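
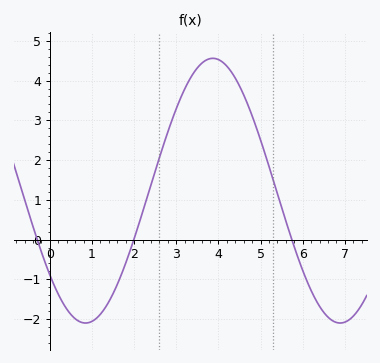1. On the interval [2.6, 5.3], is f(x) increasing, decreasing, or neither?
neither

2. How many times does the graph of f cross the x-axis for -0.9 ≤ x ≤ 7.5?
3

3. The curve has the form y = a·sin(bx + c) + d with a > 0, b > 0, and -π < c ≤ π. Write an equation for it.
y = 3.33sin(1x - 2.5) + 1.23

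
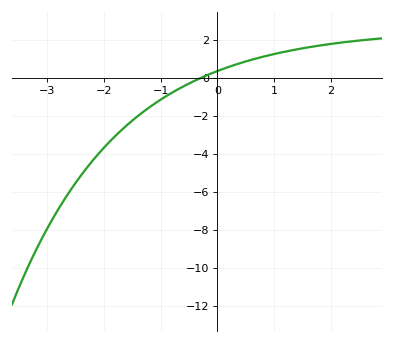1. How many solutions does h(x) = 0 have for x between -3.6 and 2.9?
1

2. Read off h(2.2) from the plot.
1.87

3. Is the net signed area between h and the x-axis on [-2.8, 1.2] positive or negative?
negative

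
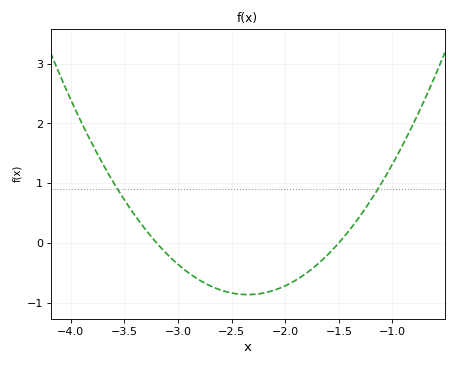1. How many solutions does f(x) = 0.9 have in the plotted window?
2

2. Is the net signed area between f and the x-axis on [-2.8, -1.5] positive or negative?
negative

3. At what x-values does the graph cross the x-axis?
-3.2, -1.5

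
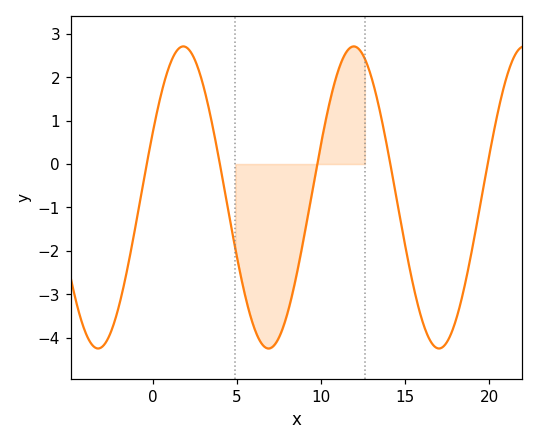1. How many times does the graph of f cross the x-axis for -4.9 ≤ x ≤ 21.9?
5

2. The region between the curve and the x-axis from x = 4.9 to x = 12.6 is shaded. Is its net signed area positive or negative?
negative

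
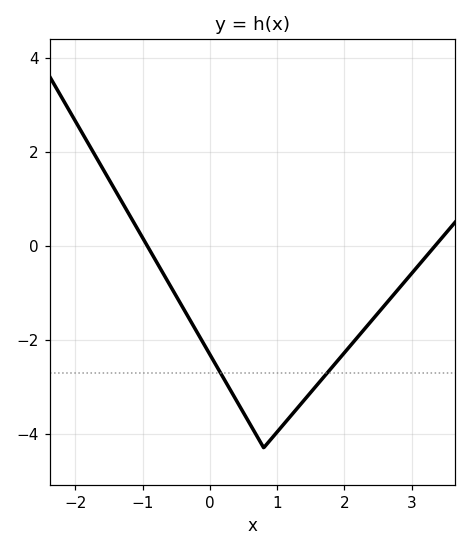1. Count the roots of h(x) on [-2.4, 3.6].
2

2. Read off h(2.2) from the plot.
-2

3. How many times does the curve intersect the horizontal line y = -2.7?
2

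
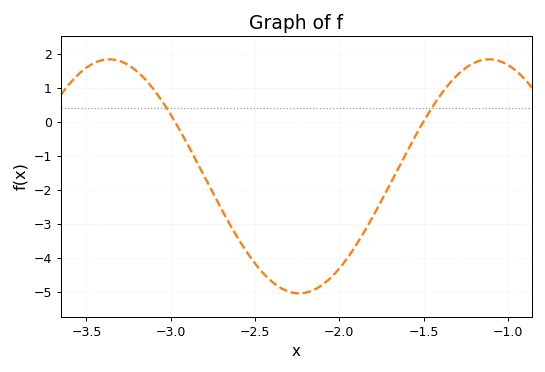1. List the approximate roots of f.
-2.95, -1.5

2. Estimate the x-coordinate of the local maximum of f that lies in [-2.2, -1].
-1.1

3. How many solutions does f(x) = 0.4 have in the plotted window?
2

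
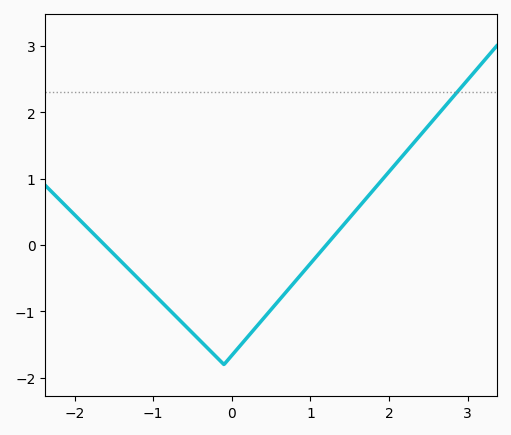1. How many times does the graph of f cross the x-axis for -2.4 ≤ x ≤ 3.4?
2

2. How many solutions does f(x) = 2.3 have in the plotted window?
1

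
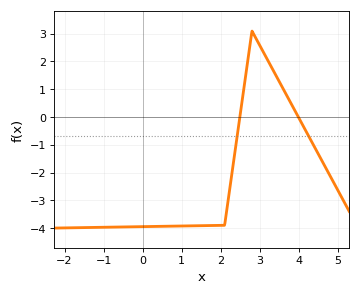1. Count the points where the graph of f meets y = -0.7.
2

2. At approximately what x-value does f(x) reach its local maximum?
2.8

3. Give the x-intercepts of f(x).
2.4, 4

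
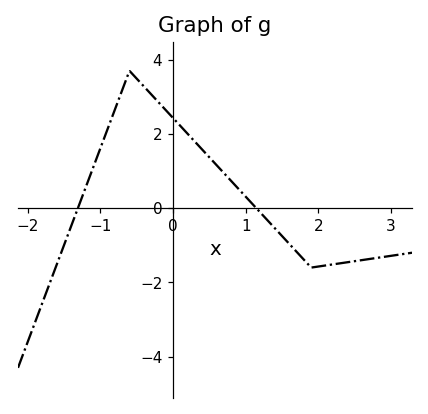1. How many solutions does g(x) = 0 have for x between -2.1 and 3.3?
2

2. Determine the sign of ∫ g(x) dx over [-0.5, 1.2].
positive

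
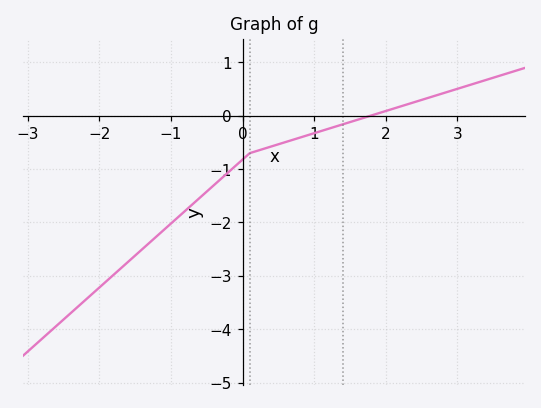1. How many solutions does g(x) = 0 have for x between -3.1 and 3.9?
1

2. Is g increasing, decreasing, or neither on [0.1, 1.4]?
increasing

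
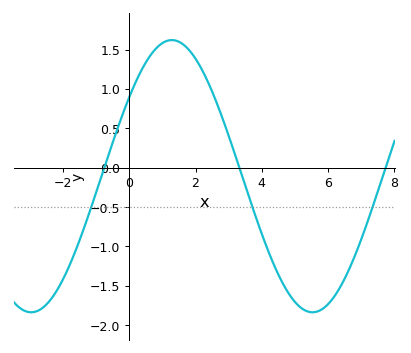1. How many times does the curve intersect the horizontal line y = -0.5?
3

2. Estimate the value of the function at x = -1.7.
-1.14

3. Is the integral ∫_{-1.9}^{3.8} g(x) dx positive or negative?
positive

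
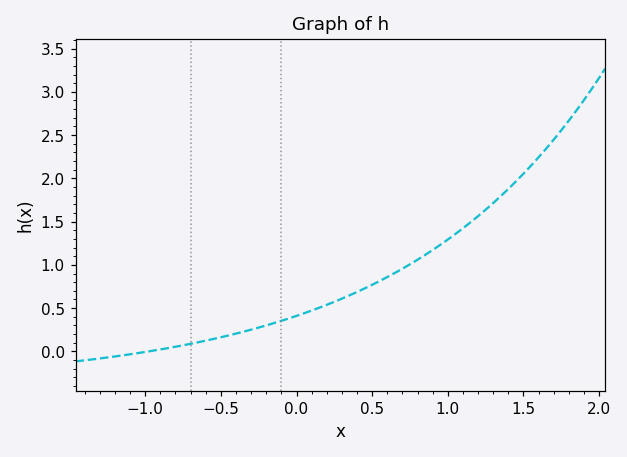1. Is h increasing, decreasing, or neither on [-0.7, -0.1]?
increasing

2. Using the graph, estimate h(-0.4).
0.2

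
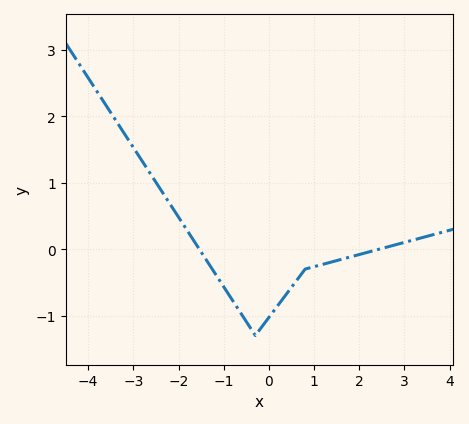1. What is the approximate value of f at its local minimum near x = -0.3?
-1.3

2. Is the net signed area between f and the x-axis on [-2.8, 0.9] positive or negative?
negative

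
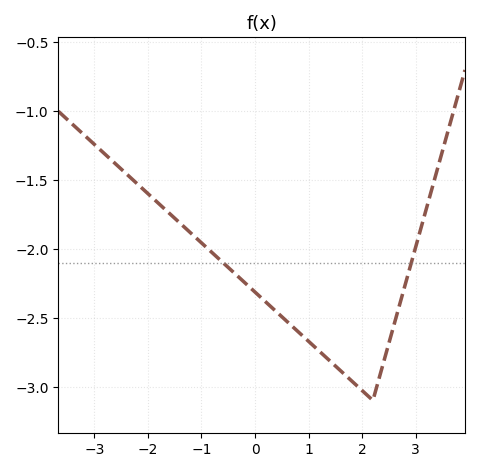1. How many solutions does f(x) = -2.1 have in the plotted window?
2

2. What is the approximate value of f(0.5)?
-2.49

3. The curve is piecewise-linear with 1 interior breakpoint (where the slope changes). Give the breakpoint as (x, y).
(2.2, -3.1)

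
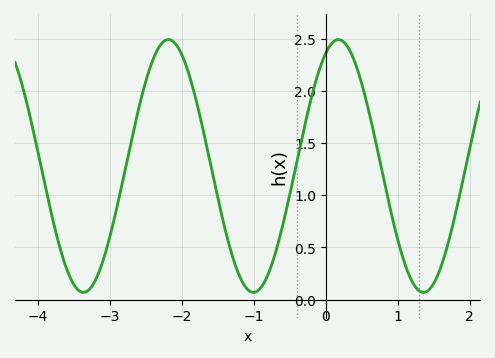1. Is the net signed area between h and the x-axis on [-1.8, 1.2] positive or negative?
positive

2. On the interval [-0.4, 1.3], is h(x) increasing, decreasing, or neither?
neither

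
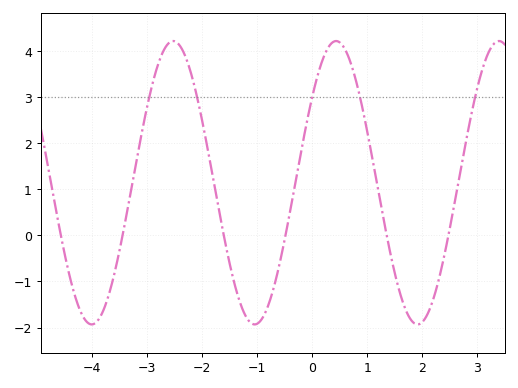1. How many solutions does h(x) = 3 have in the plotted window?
5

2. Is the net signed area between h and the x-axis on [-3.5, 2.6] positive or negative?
positive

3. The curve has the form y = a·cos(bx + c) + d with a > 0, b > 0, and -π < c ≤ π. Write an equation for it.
y = 3.07cos(2.12x - 0.92) + 1.14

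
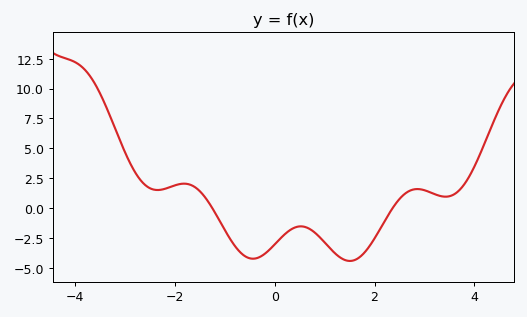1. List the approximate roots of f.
-1.25, 2.36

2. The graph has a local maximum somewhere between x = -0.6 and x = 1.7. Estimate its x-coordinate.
0.524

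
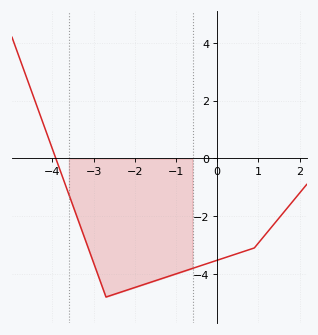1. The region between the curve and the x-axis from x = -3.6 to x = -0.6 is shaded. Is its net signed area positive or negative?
negative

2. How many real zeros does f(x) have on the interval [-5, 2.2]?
1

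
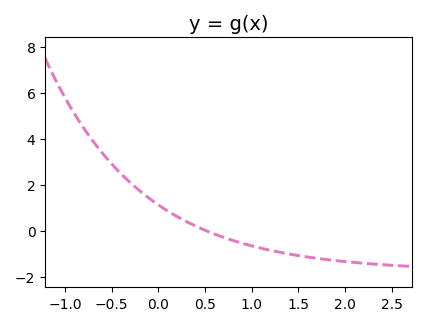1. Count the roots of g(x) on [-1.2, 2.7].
1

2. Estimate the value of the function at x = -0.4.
2.4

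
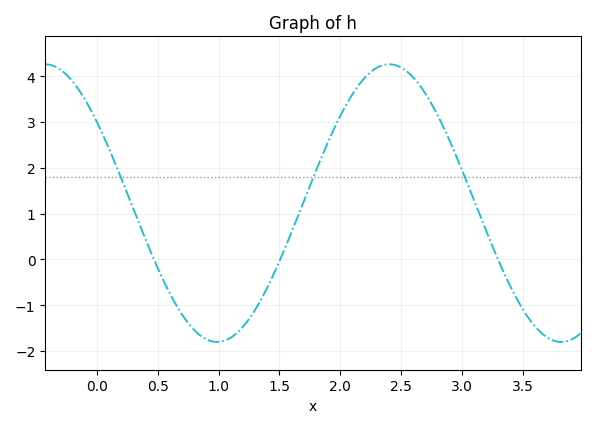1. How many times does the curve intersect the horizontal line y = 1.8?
3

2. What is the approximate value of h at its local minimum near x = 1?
-1.8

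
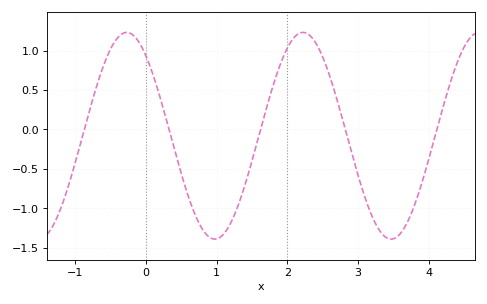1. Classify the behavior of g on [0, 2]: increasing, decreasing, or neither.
neither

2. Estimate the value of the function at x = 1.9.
0.85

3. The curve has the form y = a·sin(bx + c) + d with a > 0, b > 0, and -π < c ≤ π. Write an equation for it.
y = 1.31sin(2.5x + 2.3) - 0.08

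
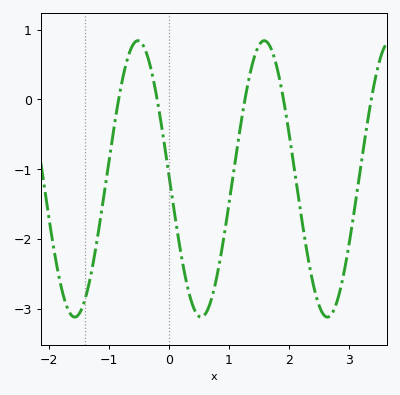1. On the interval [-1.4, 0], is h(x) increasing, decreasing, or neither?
neither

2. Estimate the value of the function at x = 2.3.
-2.2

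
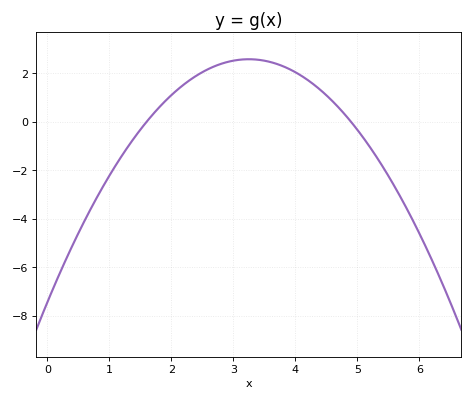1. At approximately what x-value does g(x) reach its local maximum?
3.25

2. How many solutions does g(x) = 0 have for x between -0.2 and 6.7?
2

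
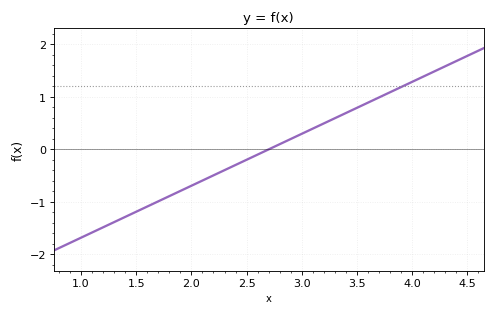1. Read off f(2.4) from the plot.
-0.3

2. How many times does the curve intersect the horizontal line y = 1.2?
1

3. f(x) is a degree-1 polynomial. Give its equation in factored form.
y = 0.99(x - 2.7)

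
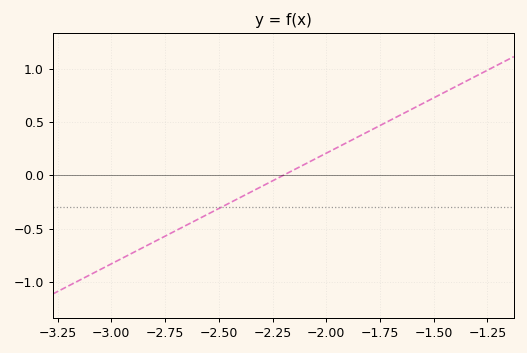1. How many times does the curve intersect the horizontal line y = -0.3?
1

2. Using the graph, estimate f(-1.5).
0.728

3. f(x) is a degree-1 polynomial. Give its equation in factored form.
y = 1.04(x + 2.2)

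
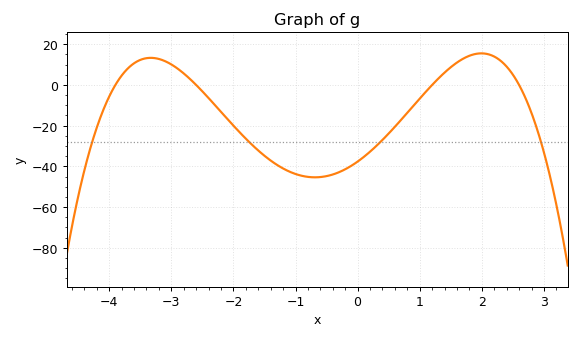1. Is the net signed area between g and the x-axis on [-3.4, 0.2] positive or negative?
negative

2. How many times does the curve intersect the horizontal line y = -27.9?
4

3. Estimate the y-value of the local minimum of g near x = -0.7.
-45.4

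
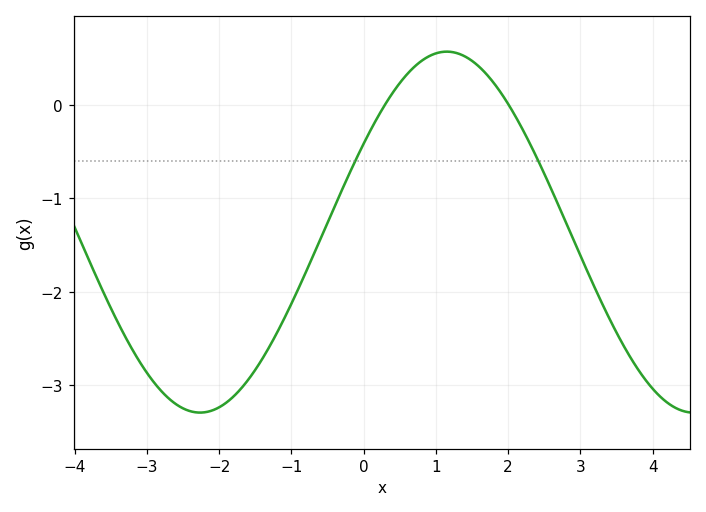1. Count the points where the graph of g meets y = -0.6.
2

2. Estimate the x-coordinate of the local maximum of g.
1.15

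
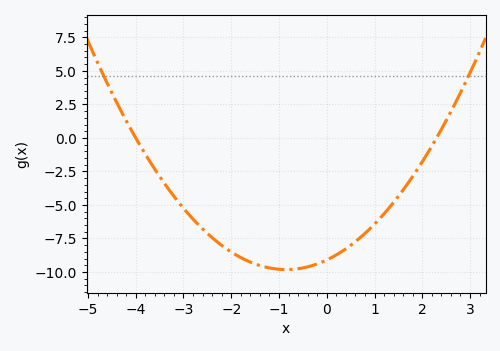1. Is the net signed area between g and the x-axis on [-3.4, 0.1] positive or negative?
negative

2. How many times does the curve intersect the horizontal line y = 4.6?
2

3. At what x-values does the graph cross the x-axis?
-4, 2.3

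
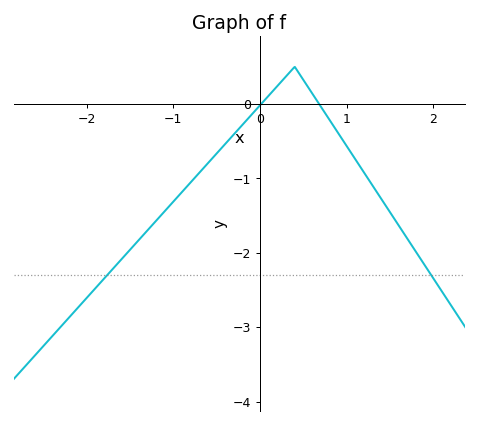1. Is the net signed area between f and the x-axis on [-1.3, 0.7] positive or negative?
negative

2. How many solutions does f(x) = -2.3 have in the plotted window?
2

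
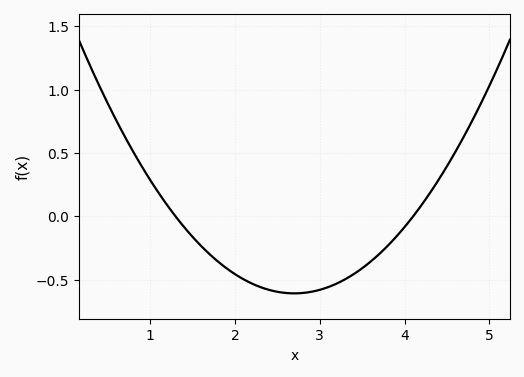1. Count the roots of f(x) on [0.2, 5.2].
2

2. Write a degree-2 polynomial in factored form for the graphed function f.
y = 0.31(x - 1.3)(x - 4.1)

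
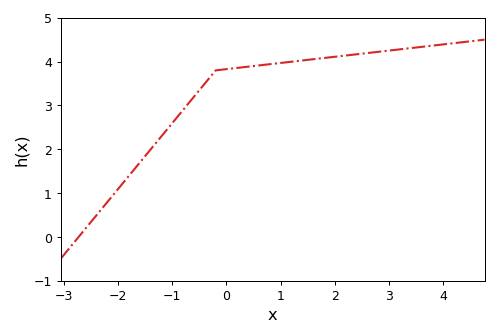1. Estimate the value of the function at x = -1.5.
1.85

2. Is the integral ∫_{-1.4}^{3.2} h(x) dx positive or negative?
positive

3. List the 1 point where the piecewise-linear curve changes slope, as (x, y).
(-0.2, 3.8)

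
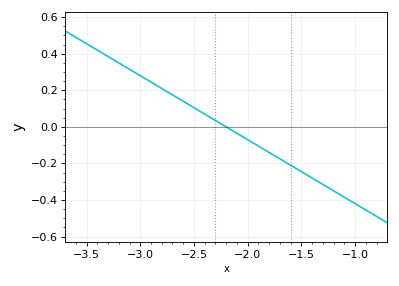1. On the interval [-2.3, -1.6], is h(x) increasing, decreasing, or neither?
decreasing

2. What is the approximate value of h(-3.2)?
0.34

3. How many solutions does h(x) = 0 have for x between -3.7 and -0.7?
1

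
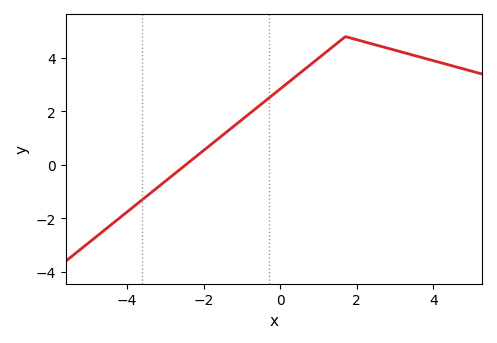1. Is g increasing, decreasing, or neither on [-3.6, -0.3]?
increasing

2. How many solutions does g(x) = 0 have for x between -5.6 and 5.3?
1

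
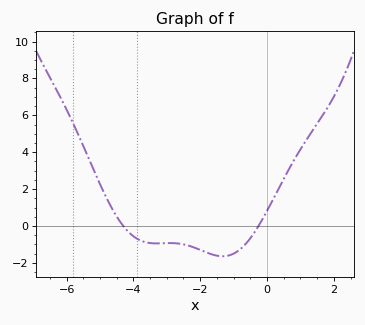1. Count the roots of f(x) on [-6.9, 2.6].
2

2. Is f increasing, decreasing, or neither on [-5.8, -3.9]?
decreasing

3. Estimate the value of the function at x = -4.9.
1.8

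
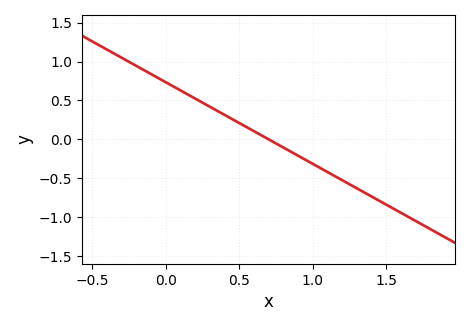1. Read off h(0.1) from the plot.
0.65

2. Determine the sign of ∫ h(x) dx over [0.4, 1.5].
negative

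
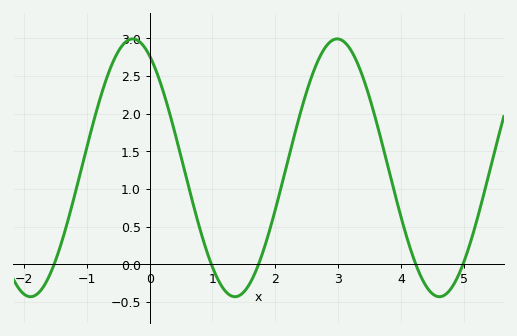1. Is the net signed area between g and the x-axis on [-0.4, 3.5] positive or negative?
positive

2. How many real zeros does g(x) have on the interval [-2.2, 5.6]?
5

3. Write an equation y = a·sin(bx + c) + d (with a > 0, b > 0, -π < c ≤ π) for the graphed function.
y = 1.71sin(1.9x + 2.1) + 1.28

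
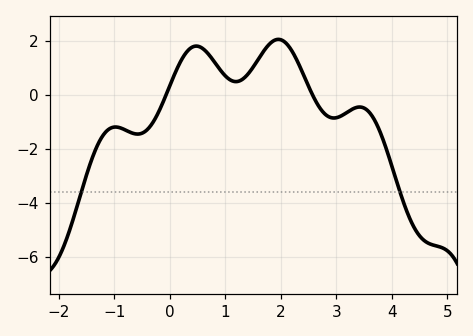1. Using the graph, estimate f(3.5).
-0.4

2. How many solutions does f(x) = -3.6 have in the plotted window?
2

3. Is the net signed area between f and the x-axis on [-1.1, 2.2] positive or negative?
positive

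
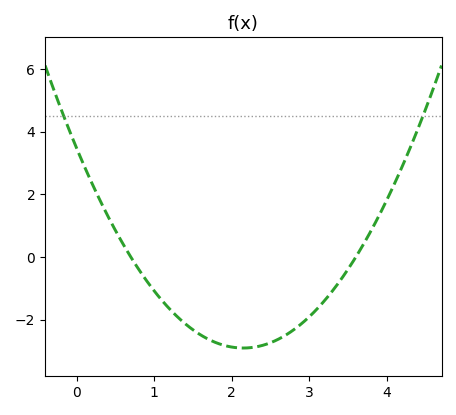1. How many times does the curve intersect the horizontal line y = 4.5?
2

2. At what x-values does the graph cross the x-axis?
0.7, 3.6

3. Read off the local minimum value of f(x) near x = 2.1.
-3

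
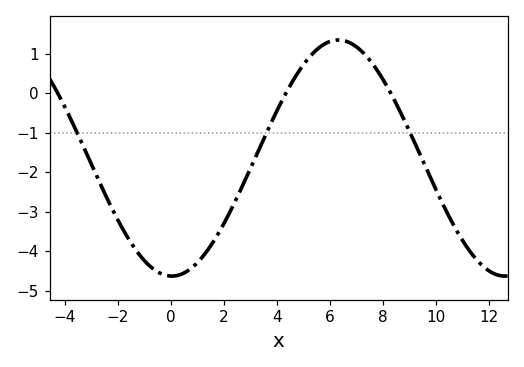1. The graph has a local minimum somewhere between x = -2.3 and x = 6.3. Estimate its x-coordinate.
0.038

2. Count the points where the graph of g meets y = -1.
3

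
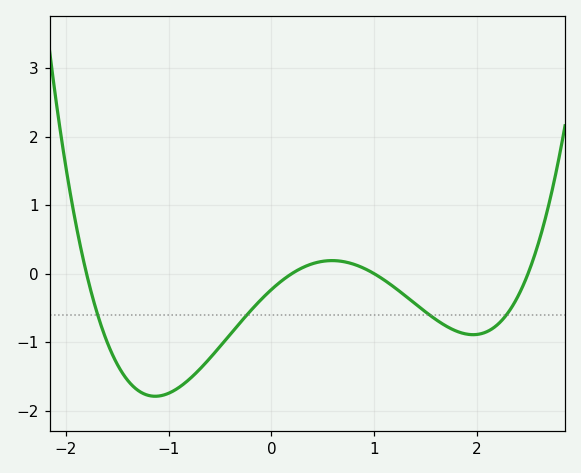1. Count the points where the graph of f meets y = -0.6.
4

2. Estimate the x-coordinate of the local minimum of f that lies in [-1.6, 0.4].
-1.1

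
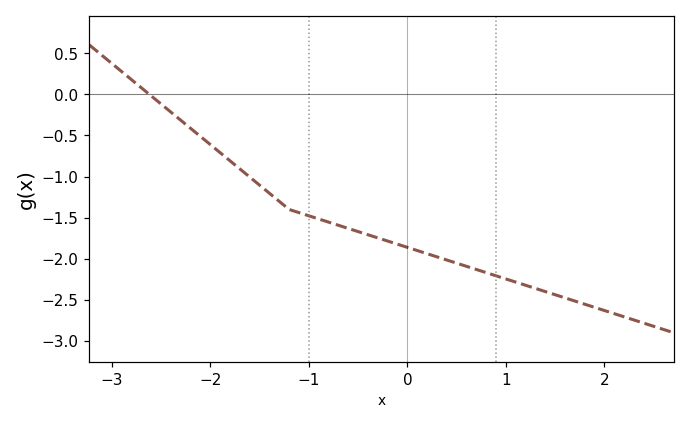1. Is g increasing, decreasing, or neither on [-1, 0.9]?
decreasing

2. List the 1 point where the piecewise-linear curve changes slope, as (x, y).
(-1.2, -1.4)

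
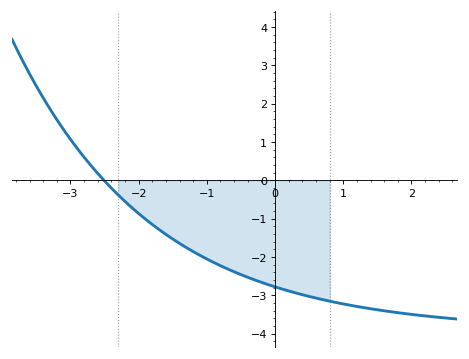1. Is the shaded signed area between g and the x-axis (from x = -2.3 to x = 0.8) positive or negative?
negative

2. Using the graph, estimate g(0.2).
-2.89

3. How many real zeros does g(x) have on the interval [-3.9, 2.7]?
1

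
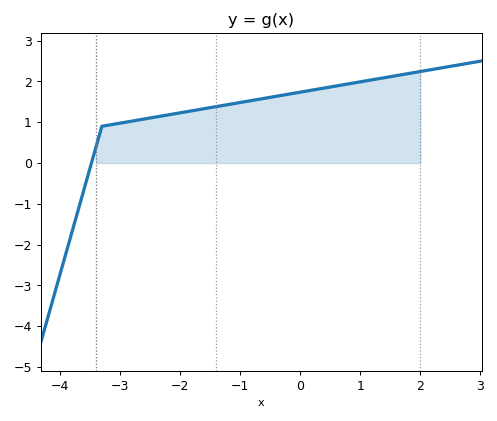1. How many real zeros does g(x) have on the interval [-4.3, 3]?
1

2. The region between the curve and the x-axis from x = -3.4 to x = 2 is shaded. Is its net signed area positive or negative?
positive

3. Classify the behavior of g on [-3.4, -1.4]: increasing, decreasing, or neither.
increasing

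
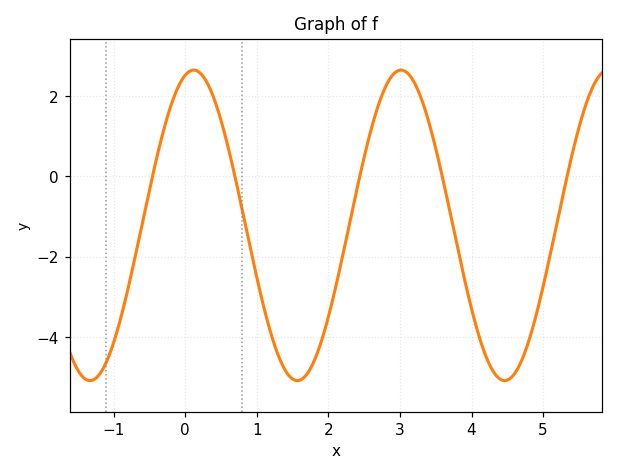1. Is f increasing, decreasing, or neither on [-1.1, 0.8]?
neither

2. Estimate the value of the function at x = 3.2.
2.4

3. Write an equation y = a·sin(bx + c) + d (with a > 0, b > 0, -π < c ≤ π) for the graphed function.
y = 3.87sin(2.2x + 1.3) - 1.22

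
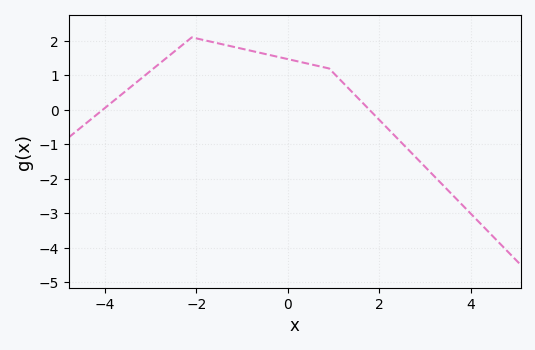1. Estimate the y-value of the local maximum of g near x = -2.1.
2.1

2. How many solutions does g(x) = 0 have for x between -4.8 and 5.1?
2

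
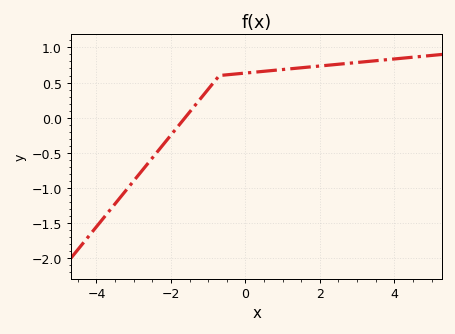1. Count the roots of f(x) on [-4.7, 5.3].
1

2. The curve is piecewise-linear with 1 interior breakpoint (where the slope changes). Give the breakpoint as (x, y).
(-0.7, 0.6)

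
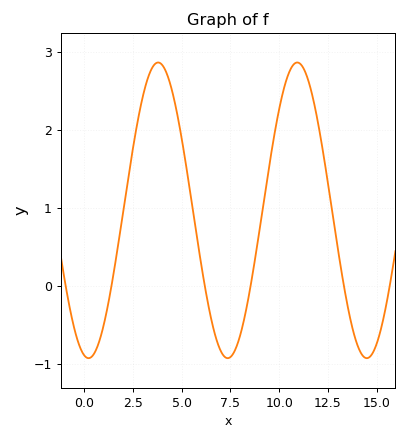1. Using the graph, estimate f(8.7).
0.25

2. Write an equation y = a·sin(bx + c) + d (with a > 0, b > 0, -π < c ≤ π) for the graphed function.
y = 1.9sin(0.88x - 1.76) + 0.97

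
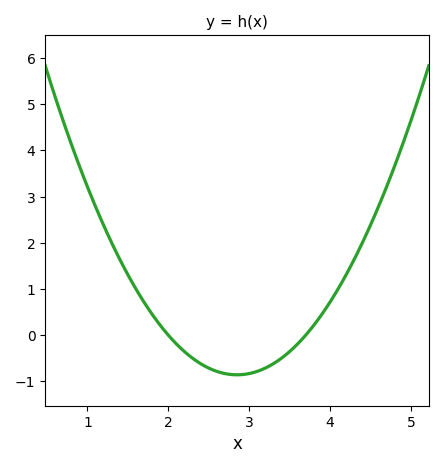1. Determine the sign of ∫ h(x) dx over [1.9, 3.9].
negative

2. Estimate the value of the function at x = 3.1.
-0.8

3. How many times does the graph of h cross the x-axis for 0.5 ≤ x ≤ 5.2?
2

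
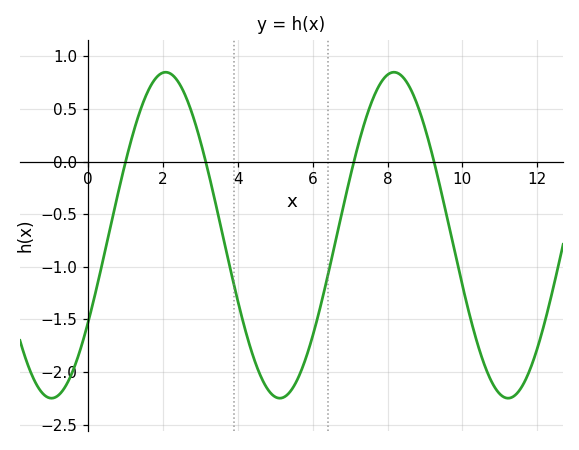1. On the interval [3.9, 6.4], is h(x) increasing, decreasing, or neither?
neither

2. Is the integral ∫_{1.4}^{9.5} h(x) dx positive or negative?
negative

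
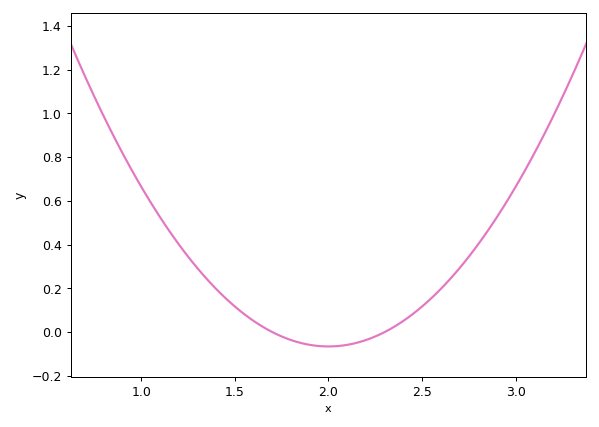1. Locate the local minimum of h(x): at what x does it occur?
2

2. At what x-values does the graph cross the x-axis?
1.7, 2.3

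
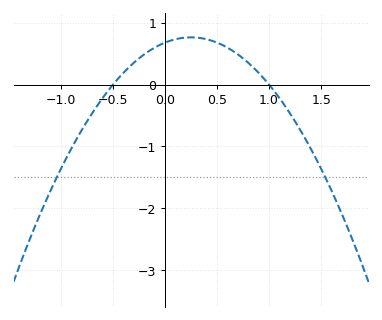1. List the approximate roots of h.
-0.5, 1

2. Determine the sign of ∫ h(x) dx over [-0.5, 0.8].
positive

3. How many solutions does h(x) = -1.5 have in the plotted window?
2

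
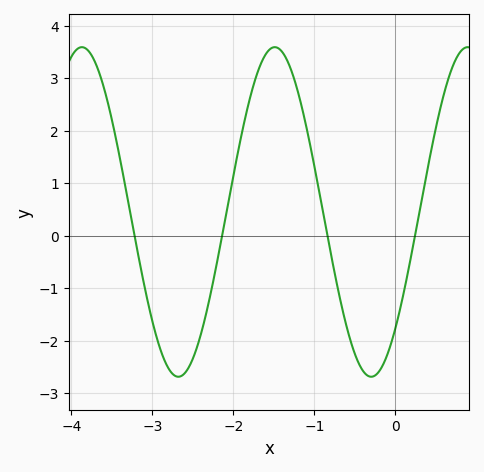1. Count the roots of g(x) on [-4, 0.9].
4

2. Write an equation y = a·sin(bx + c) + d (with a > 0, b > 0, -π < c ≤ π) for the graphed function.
y = 3.14sin(2.6x - 0.78) + 0.45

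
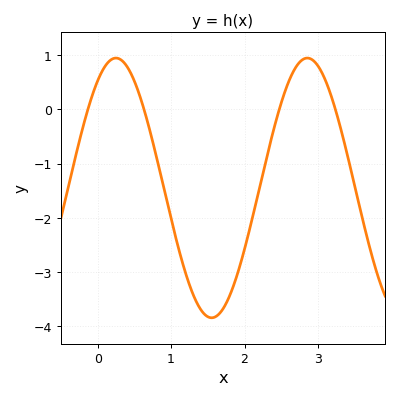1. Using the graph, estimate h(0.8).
-0.9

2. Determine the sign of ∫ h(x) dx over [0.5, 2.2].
negative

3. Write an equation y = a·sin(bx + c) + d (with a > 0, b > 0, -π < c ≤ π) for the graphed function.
y = 2.4sin(2.4x + 0.97) - 1.45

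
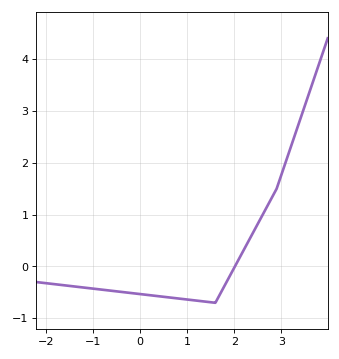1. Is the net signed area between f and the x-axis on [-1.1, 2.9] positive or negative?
negative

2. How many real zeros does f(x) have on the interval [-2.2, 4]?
1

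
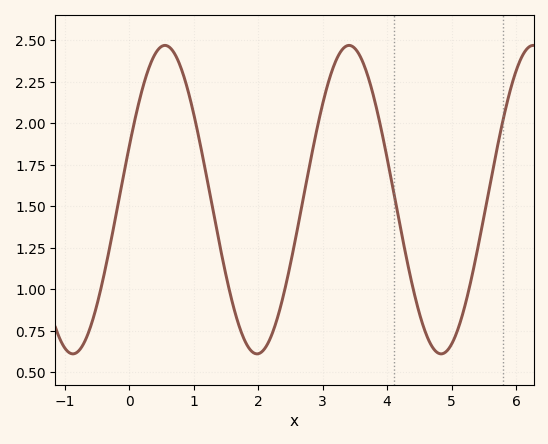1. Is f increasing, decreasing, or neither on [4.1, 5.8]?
neither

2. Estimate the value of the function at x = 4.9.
0.619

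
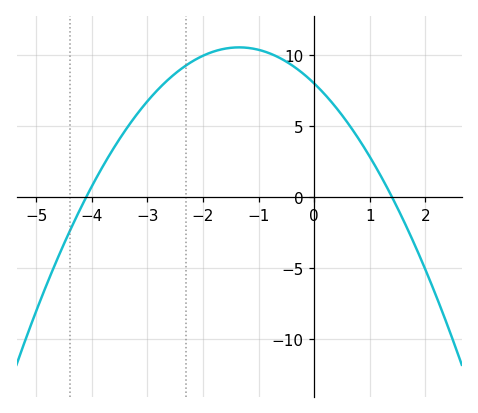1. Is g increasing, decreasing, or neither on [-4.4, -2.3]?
increasing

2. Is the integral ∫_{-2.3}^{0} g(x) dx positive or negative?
positive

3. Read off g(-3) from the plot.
6.73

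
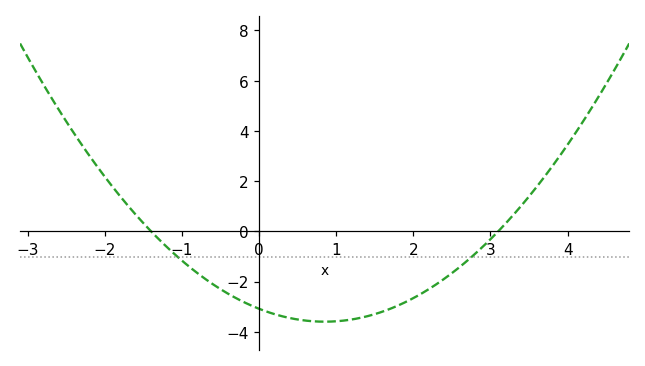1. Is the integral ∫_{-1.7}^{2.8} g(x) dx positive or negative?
negative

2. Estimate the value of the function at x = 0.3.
-3.38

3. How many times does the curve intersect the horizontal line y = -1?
2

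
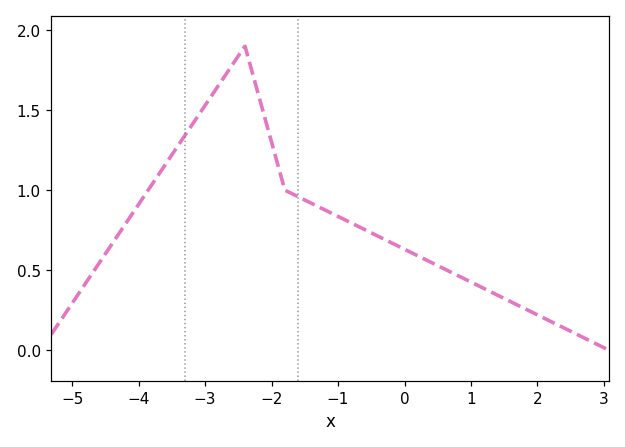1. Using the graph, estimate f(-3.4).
1.3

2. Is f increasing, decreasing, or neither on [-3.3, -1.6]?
neither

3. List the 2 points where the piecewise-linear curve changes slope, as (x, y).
(-2.4, 1.9); (-1.8, 1)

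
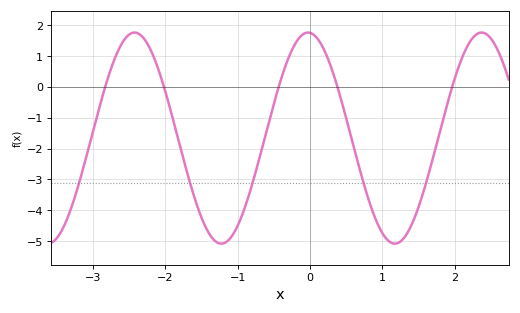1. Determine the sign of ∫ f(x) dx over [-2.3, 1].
negative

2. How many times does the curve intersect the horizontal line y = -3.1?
5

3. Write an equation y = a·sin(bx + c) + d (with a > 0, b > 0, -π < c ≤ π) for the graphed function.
y = 3.42sin(2.62x + 1.64) - 1.66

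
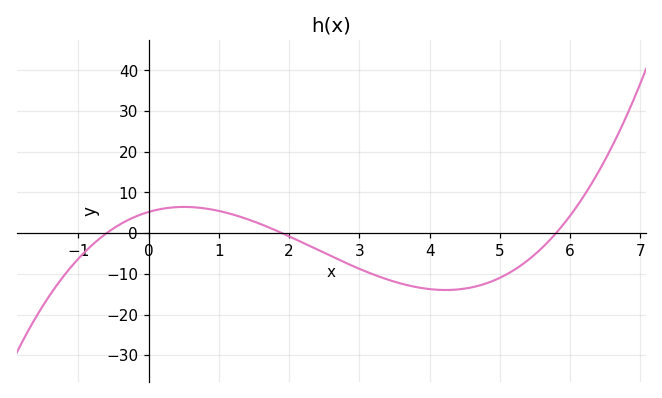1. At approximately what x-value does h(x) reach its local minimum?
4.2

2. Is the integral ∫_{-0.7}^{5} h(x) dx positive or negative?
negative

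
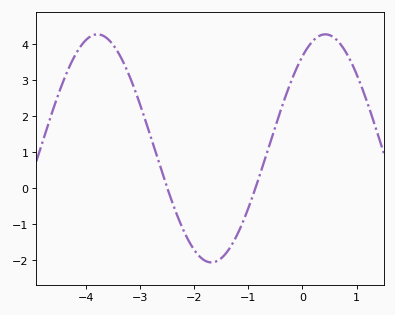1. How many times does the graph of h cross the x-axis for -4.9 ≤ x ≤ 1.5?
2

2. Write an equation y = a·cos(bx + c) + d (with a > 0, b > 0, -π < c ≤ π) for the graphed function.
y = 3.17cos(1.49x - 0.63) + 1.11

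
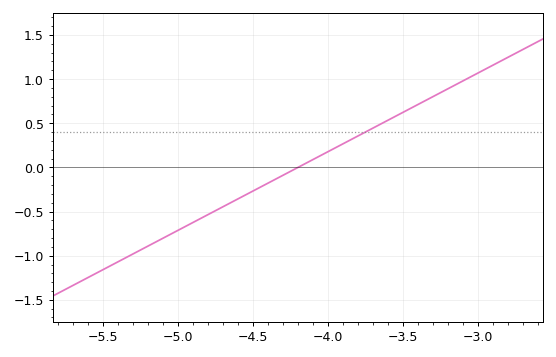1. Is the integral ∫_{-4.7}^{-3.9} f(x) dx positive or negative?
negative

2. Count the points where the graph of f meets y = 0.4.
1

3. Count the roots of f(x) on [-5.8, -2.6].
1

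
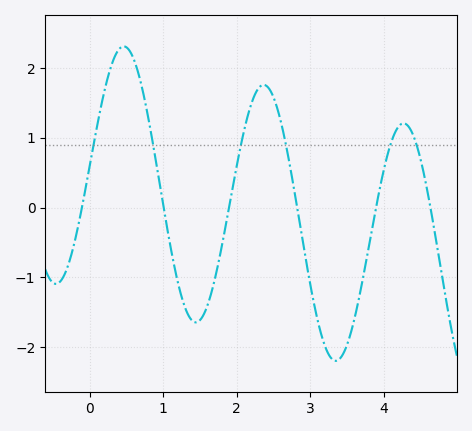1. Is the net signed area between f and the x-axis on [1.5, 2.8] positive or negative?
positive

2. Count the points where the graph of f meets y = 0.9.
6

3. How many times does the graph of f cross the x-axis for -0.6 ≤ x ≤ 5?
6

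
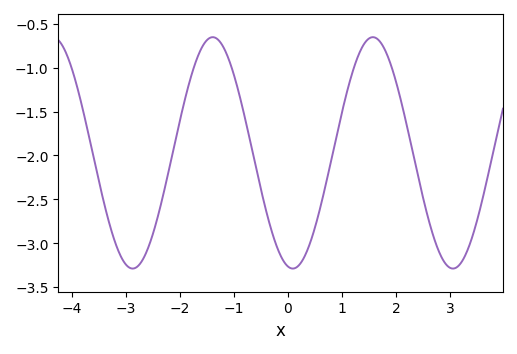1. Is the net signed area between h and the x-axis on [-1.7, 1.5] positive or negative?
negative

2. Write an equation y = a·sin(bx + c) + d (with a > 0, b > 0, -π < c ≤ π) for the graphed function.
y = 1.32sin(2.1x - 1.8) - 1.97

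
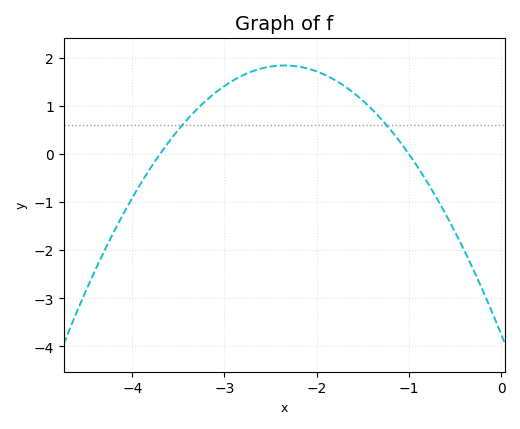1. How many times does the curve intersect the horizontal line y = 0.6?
2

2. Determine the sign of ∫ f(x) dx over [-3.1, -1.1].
positive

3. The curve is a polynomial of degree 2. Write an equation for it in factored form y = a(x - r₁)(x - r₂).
y = -1.01(x + 3.7)(x + 1)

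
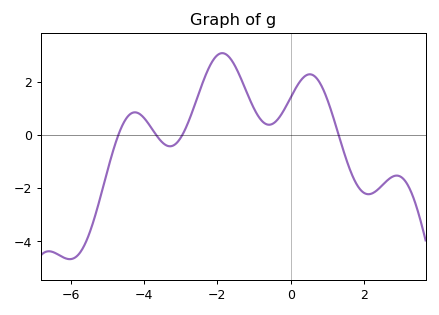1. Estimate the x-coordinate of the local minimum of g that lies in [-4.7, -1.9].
-3.29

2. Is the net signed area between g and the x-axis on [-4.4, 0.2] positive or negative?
positive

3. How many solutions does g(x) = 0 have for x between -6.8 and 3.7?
4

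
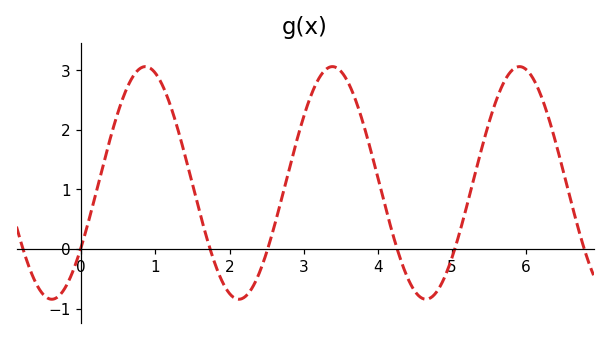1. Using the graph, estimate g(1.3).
2.02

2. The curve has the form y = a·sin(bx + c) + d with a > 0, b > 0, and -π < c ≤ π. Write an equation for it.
y = 1.95sin(2.49x - 0.58) + 1.11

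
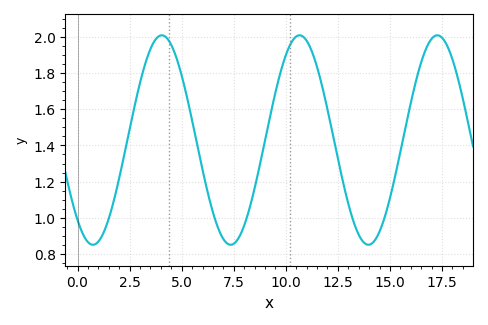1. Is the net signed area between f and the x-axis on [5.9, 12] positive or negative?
positive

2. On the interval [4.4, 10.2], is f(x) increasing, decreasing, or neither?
neither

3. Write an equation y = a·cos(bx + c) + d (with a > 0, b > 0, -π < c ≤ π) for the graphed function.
y = 0.58cos(0.95x + 2.4) + 1.43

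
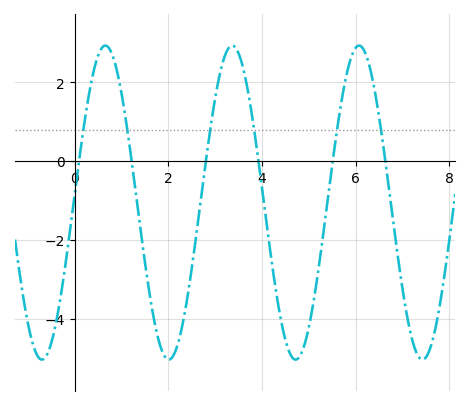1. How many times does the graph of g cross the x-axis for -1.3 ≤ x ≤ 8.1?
6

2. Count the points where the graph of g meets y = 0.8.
6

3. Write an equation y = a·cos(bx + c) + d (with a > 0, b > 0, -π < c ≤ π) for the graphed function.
y = 3.98cos(2.3x - 1.5) - 1.05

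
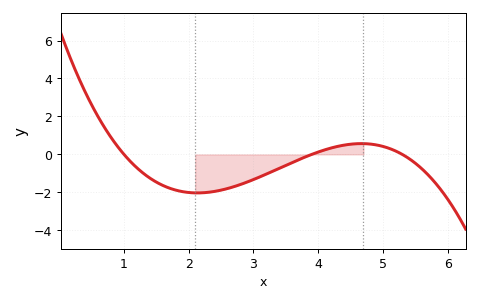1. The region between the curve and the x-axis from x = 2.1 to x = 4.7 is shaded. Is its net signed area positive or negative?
negative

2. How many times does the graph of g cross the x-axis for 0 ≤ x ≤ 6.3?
3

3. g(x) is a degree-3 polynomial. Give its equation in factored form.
y = -0.32(x - 1)(x - 3.9)(x - 5.3)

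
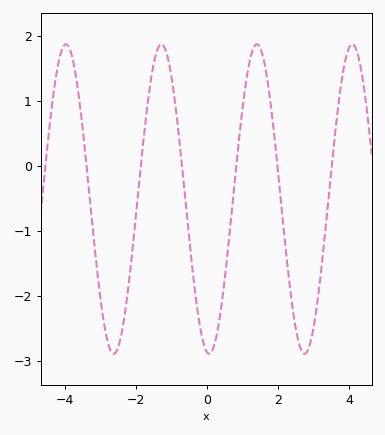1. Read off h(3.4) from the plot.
-0.6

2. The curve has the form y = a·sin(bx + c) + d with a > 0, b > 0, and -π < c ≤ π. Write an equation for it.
y = 2.38sin(2.3x - 1.7) - 0.51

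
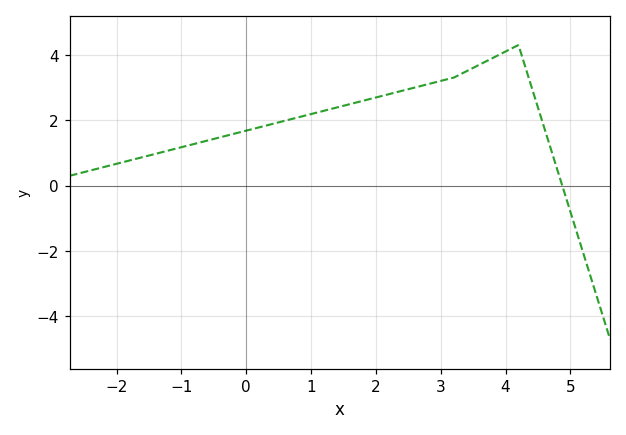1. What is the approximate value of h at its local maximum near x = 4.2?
4.2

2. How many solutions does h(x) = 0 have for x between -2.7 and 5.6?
1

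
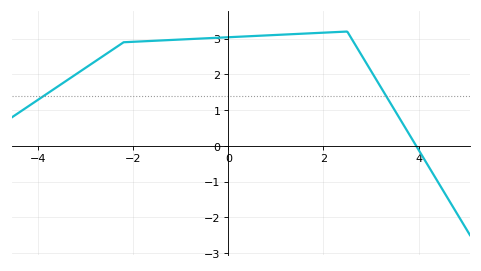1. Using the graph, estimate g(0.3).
3.06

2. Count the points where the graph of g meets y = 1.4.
2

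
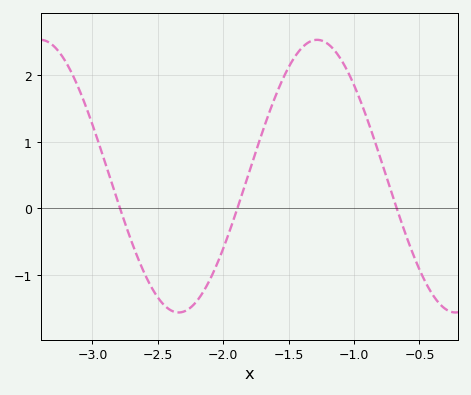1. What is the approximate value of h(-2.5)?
-1.3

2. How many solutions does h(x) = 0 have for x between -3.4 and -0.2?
3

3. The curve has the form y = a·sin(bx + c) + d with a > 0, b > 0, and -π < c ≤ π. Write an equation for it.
y = 2.05sin(3x - 0.9) + 0.48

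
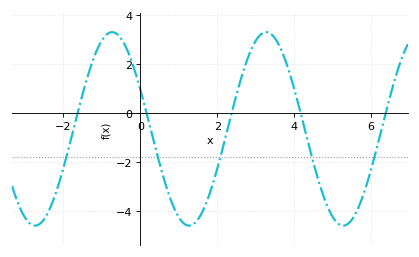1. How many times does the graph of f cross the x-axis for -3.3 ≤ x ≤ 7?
5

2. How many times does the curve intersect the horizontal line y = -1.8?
5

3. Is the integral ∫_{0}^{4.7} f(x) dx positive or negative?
negative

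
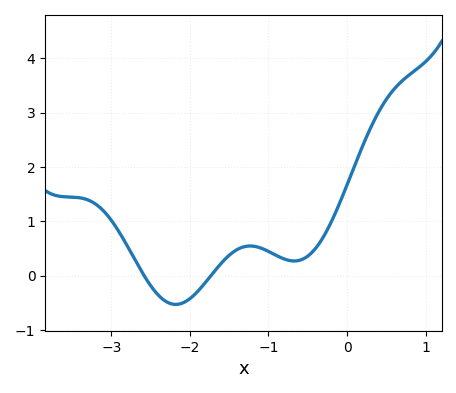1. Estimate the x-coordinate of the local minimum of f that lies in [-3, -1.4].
-2.2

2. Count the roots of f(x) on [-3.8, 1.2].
2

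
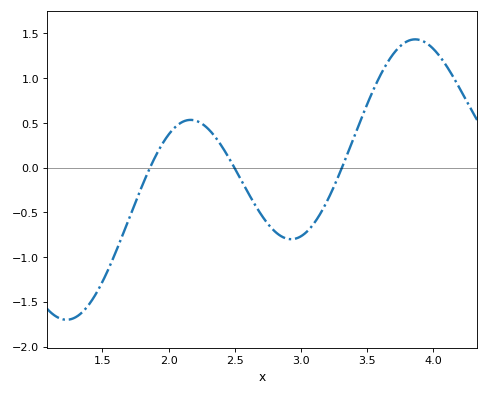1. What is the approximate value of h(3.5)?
0.7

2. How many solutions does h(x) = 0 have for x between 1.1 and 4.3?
3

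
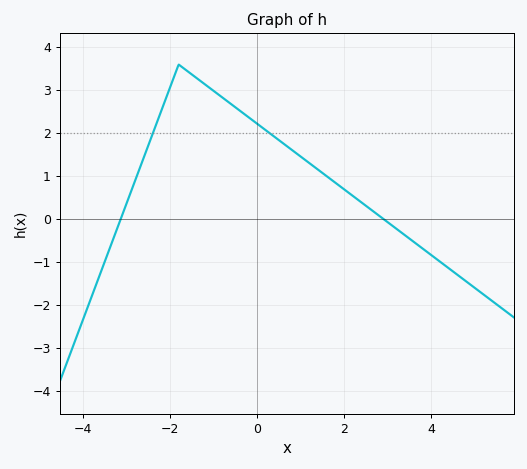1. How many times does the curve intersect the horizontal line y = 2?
2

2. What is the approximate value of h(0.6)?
1.8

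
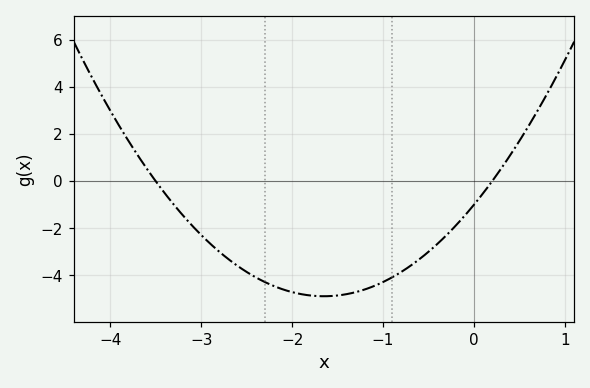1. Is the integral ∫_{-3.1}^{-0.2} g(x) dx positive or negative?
negative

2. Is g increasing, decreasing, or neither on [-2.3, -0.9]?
neither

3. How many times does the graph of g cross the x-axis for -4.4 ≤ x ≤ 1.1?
2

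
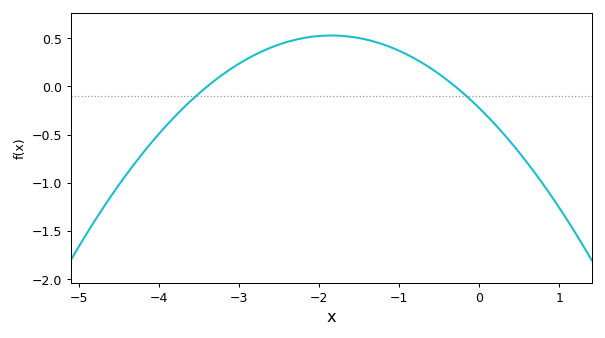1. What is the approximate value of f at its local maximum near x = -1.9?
0.529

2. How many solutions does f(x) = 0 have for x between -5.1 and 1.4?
2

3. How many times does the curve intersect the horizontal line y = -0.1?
2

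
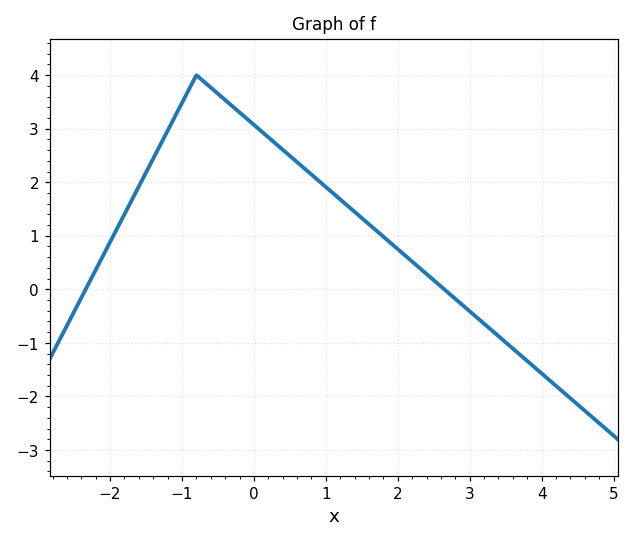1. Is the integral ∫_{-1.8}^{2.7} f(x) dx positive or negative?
positive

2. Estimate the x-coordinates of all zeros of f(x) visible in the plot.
-2.4, 2.6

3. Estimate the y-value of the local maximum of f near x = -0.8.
4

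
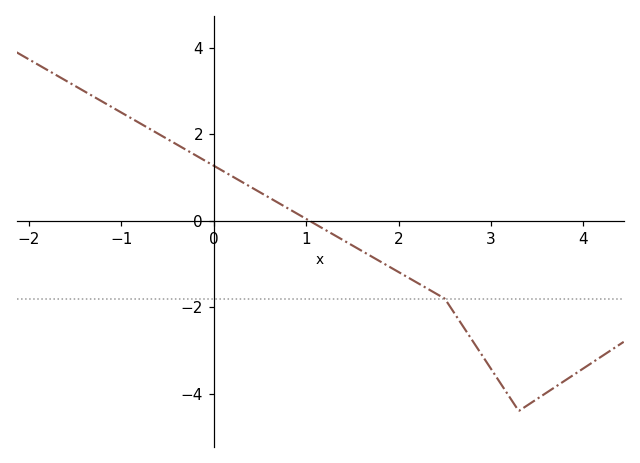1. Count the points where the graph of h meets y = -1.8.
1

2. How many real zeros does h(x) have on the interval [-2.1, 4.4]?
1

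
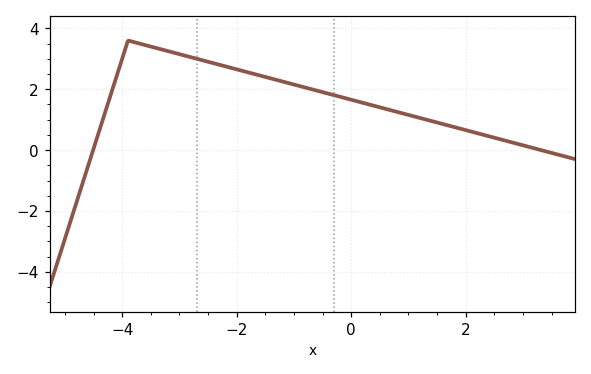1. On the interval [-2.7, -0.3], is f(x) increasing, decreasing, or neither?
decreasing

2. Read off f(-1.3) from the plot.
2.4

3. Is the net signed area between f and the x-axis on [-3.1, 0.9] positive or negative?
positive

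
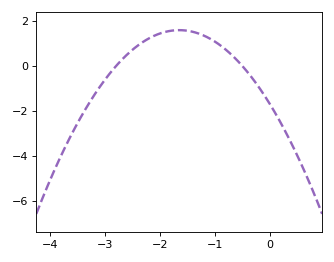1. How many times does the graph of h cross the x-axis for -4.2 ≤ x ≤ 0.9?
2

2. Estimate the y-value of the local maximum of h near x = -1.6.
1.6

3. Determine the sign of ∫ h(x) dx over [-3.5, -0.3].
positive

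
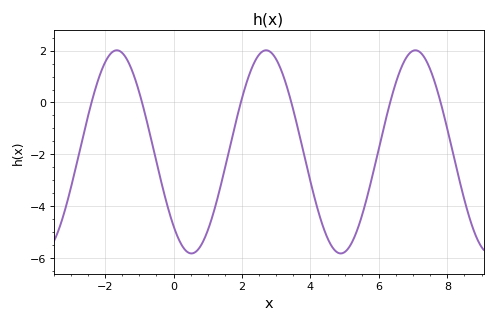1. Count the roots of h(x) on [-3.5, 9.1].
6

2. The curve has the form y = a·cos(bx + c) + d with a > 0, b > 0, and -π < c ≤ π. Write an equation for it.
y = 3.91cos(1.4x + 2.4) - 1.9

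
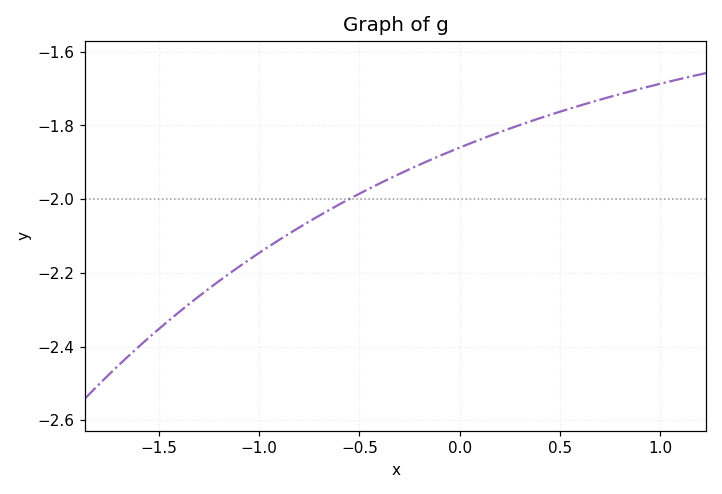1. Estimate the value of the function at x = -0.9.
-2.11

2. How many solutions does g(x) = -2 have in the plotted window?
1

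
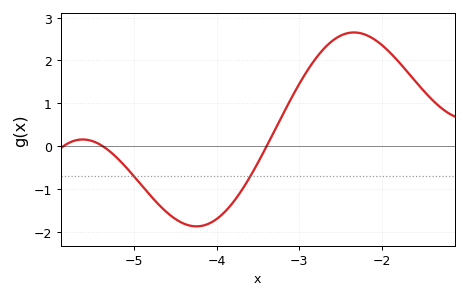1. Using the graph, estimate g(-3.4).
-0.029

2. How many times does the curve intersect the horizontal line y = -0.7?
2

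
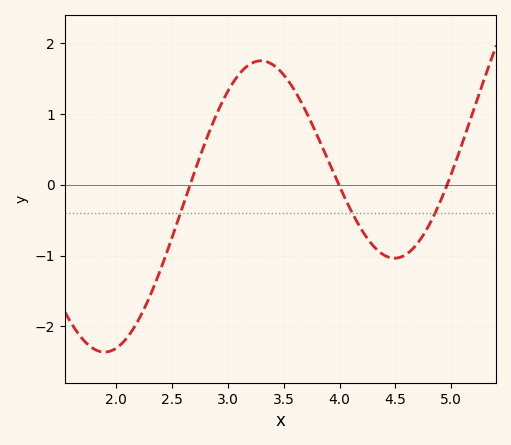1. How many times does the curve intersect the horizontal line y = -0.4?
3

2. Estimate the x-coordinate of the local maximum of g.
3.3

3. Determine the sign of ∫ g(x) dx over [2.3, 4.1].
positive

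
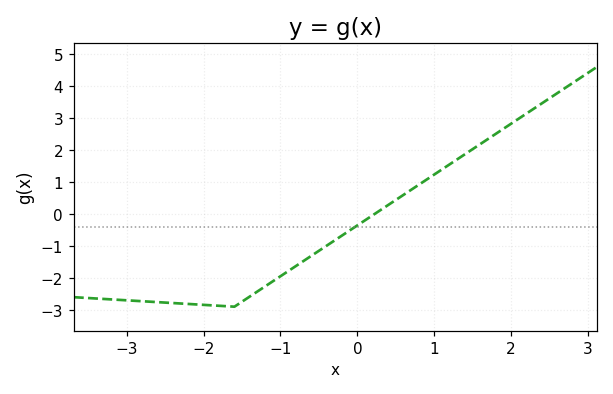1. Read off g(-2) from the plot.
-2.84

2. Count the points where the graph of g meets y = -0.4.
1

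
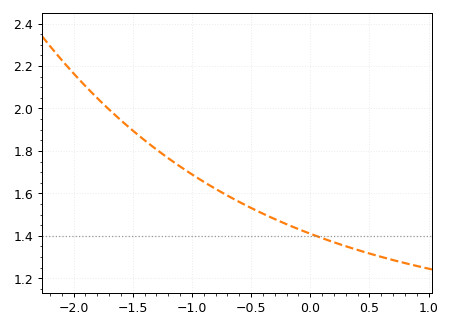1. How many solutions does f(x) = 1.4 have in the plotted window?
1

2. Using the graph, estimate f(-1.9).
2.1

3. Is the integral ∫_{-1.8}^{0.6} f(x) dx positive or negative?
positive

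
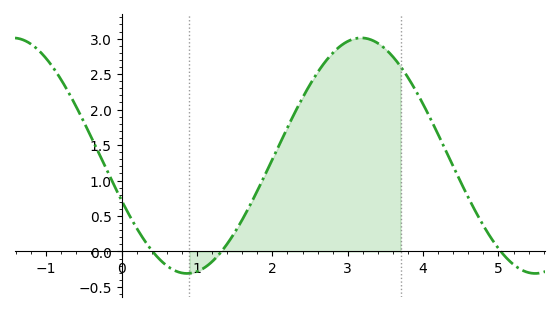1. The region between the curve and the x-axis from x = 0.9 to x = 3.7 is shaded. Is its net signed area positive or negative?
positive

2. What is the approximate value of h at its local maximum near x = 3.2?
3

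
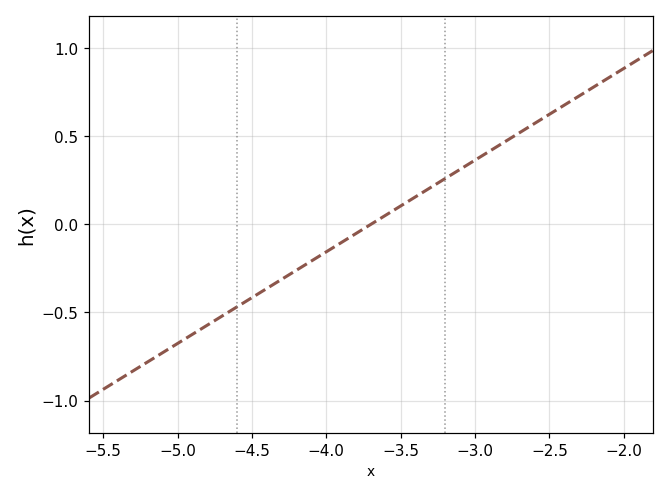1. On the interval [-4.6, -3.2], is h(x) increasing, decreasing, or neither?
increasing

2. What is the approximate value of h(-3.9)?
-0.104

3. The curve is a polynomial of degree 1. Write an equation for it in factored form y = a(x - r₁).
y = 0.52(x + 3.7)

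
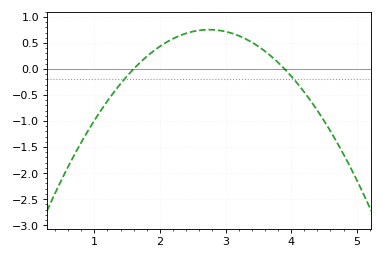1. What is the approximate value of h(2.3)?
0.65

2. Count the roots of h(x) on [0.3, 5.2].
2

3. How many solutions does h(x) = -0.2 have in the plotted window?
2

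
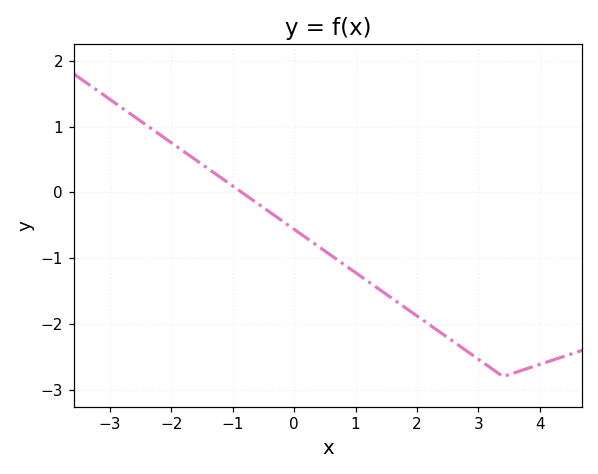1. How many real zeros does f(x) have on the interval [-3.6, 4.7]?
1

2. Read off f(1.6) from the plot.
-1.61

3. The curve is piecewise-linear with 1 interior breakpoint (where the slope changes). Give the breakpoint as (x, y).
(3.4, -2.8)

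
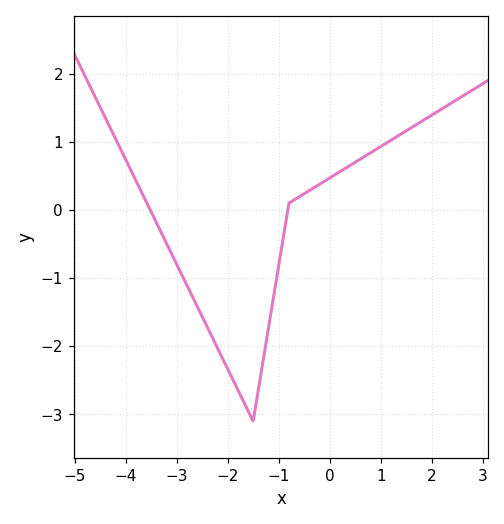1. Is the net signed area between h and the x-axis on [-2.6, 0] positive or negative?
negative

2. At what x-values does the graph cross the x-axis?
-3.6, -0.8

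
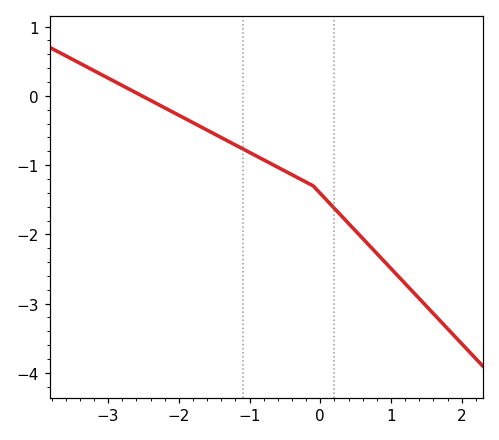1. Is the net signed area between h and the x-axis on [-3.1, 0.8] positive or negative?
negative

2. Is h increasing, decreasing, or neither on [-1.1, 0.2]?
decreasing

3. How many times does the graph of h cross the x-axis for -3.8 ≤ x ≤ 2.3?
1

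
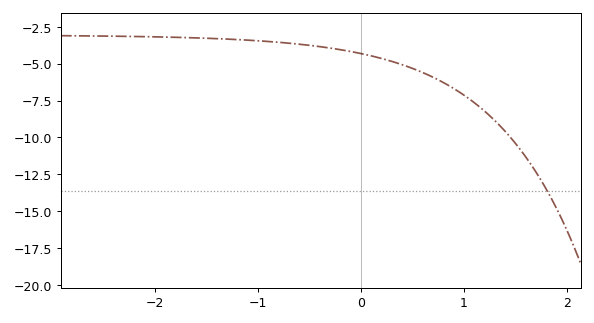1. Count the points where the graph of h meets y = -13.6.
1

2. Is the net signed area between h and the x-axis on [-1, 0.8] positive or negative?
negative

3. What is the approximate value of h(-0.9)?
-3.4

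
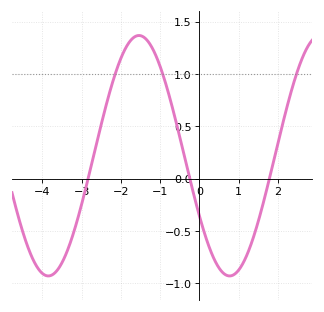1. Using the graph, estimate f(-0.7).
0.7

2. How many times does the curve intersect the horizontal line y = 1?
3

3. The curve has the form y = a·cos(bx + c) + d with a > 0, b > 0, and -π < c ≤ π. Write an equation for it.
y = 1.15cos(1.4x + 2.1) + 0.22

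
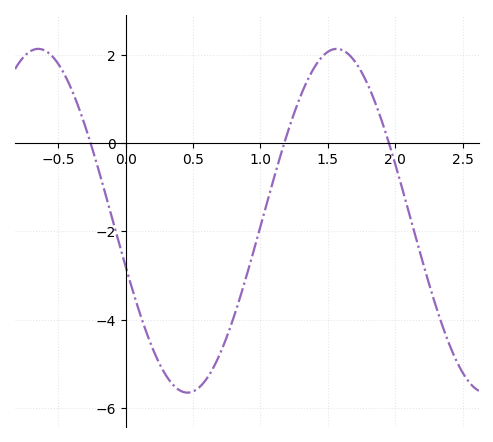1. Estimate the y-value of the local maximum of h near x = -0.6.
2.13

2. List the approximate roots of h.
-0.26, 1.18, 1.95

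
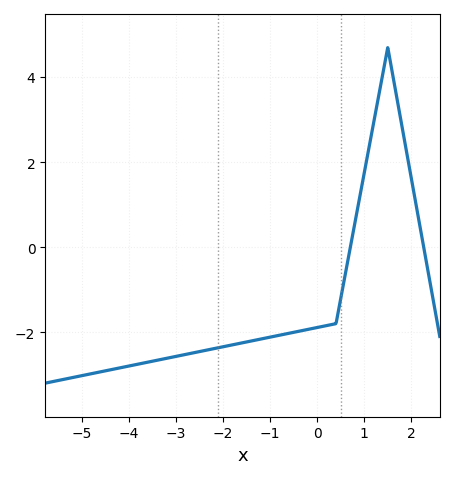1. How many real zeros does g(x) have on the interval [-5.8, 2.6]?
2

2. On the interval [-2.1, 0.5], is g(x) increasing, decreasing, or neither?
increasing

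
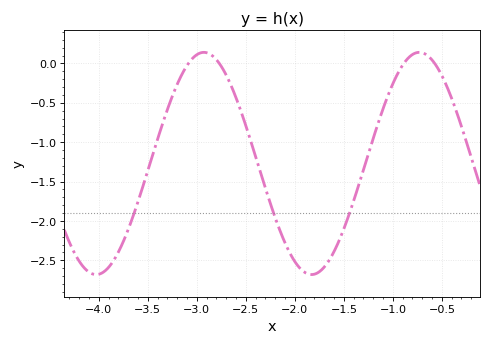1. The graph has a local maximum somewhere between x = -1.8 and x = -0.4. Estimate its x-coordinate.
-0.732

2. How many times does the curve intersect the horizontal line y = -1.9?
3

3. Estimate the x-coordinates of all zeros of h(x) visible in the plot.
-3.08, -2.77, -0.888, -0.574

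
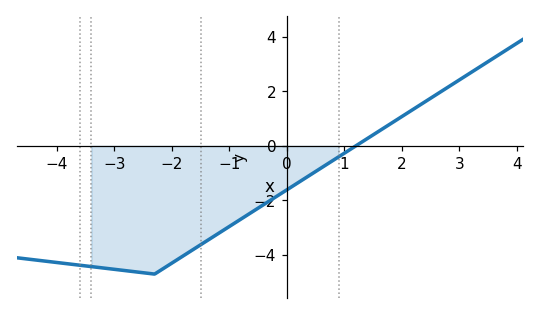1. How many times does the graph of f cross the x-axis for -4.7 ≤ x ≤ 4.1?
1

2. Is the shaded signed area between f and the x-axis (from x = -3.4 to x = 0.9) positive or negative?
negative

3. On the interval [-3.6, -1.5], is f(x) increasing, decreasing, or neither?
neither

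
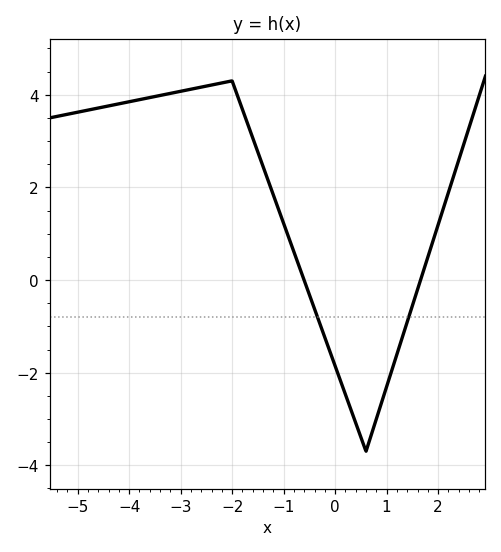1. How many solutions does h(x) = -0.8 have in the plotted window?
2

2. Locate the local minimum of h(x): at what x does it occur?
0.6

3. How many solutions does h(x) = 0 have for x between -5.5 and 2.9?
2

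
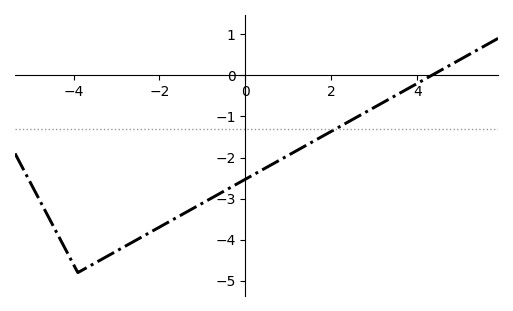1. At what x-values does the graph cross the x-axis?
4.4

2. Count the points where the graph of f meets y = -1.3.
1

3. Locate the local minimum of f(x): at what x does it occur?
-3.8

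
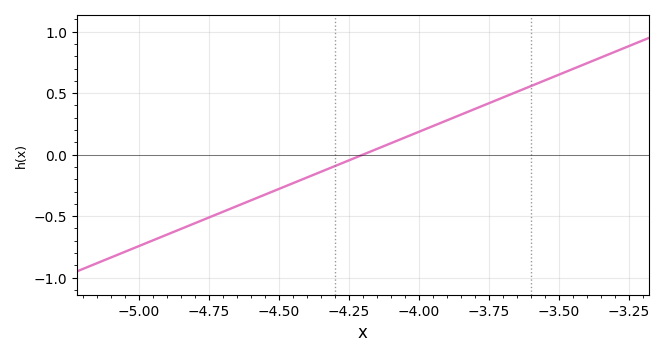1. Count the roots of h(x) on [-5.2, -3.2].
1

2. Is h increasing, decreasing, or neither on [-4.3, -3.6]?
increasing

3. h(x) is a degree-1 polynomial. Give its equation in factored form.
y = 0.93(x + 4.2)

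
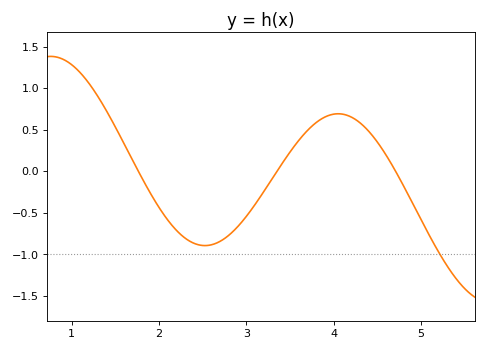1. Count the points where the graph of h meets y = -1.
1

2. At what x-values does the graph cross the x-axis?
1.8, 3.4, 4.7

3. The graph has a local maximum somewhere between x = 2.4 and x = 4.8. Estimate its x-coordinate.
4.1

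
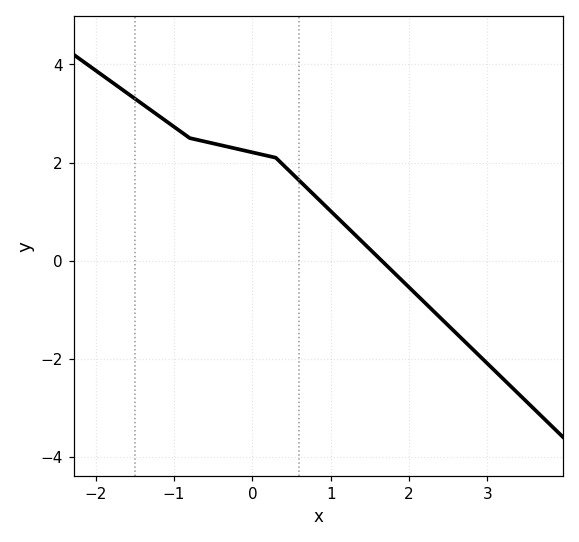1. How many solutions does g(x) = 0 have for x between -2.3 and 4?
1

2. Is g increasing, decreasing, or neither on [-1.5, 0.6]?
decreasing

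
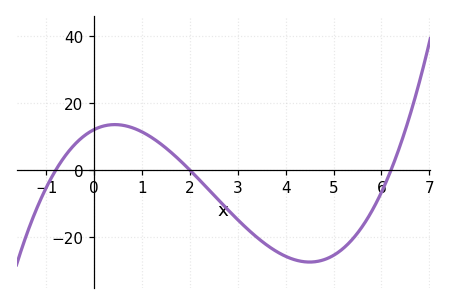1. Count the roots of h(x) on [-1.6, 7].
3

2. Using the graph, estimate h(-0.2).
10.3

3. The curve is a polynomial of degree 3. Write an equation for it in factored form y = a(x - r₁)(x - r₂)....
y = 1.22(x + 0.8)(x - 2)(x - 6.2)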